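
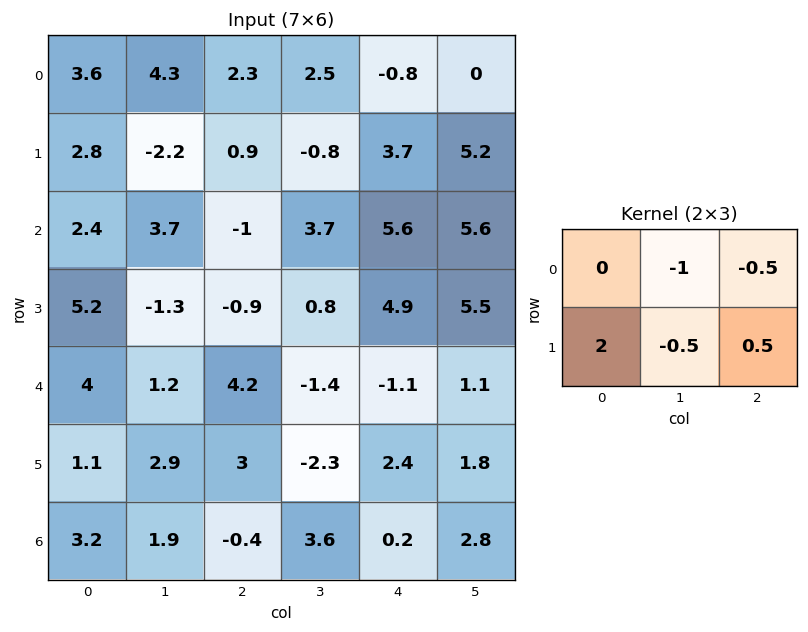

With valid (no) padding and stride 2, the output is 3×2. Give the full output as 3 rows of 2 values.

1.7 1.95
7.4 -6.25
-1.05 10.3

Output[0,0]: The receptive field on the input at this output position is [3.6 4.3 2.3 / 2.8 -2.2 0.9]. Elementwise product with the kernel and sum: 4.3·-1 + 2.3·-0.5 + 2.8·2 + -2.2·-0.5 + 0.9·0.5.
Output[0,1]: The receptive field on the input at this output position is [2.3 2.5 -0.8 / 0.9 -0.8 3.7]. Elementwise product with the kernel and sum: 2.5·-1 + -0.8·-0.5 + 0.9·2 + -0.8·-0.5 + 3.7·0.5.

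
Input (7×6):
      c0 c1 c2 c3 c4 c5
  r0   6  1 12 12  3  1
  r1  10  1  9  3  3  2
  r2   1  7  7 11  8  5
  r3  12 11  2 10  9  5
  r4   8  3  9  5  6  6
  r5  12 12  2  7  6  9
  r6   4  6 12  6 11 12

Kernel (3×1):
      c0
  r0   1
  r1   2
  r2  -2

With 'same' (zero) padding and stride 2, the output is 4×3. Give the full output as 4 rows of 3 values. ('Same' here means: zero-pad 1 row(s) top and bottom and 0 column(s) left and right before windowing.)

Output[0,0]: The receptive field on the zero-padded input at this output position is [0 / 6 / 10]. Elementwise product with the kernel and sum: 0·1 + 6·2 + 10·-2.
Output[0,1]: The receptive field on the zero-padded input at this output position is [0 / 12 / 9]. Elementwise product with the kernel and sum: 0·1 + 12·2 + 9·-2.

-8 6 0
-12 19 1
4 16 9
20 26 28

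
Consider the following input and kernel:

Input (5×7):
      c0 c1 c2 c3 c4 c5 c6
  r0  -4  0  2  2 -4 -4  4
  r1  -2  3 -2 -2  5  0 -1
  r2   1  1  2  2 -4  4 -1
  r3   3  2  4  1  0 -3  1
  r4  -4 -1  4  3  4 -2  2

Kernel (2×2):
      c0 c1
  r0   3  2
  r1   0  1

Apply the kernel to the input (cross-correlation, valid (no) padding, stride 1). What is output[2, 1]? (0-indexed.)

The receptive field on the input at this output position is [1 2 / 2 4]. Elementwise product with the kernel and sum: 1·3 + 2·2 + 4·1.

11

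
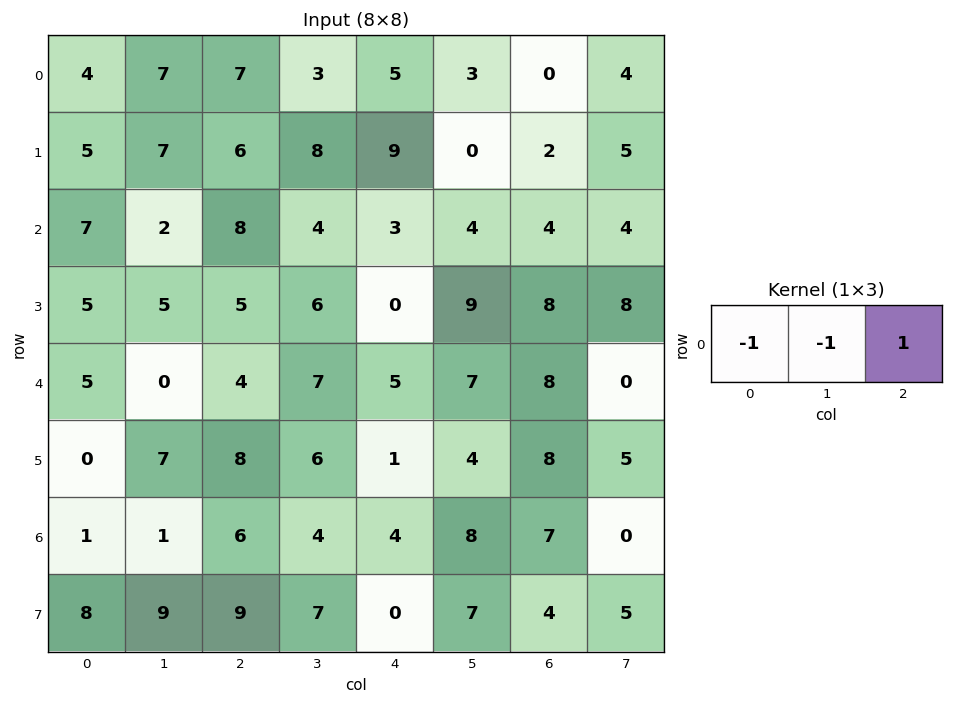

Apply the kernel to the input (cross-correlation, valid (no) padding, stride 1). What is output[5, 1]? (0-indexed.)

-9

The receptive field on the input at this output position is [7 8 6]. Elementwise product with the kernel and sum: 7·-1 + 8·-1 + 6·1.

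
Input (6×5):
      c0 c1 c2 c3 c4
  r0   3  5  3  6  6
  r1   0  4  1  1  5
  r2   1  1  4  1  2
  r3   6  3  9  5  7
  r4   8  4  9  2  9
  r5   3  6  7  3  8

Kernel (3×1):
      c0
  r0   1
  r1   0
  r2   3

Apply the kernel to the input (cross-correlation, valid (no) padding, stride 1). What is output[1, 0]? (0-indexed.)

18

The receptive field on the input at this output position is [0 / 1 / 6]. Elementwise product with the kernel and sum: 0·1 + 6·3.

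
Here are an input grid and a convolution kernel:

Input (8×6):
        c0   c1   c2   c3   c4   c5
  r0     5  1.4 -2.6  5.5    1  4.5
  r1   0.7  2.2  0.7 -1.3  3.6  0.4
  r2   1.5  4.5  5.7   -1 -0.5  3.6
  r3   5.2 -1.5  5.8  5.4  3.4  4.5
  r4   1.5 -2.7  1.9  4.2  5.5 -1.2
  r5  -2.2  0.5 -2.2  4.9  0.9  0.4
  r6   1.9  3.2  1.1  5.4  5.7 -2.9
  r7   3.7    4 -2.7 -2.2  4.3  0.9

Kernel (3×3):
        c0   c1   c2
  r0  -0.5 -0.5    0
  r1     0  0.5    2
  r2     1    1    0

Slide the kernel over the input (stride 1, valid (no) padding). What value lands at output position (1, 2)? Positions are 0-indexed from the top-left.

10

The receptive field on the input at this output position is [0.7 -1.3 3.6 / 5.7 -1 -0.5 / 5.8 5.4 3.4]. Elementwise product with the kernel and sum: 0.7·-0.5 + -1.3·-0.5 + -1·0.5 + -0.5·2 + 5.8·1 + 5.4·1.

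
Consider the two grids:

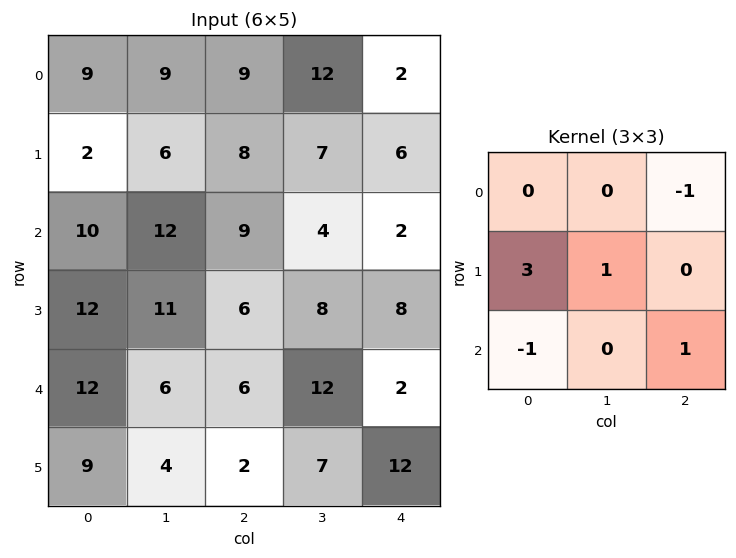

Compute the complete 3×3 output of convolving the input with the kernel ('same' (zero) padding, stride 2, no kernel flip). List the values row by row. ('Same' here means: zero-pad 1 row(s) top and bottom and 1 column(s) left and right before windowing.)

Output[0,0]: The receptive field on the zero-padded input at this output position is [0 0 0 / 0 9 9 / 0 2 6]. Elementwise product with the kernel and sum: 0·-1 + 0·3 + 9·1 + 0·-1 + 6·1.
Output[0,1]: The receptive field on the zero-padded input at this output position is [0 0 0 / 9 9 12 / 6 8 7]. Elementwise product with the kernel and sum: 0·-1 + 9·3 + 9·1 + 6·-1 + 7·1.

15 37 31
15 35 6
5 19 31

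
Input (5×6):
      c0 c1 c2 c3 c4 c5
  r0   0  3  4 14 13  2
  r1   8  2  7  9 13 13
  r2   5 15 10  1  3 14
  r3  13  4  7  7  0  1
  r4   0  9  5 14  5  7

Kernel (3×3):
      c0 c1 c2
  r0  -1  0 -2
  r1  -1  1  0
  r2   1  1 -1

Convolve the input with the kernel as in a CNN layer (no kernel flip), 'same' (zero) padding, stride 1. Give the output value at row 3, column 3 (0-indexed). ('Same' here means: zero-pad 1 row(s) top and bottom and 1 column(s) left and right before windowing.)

-2

The receptive field on the zero-padded input at this output position is [10 1 3 / 7 7 0 / 5 14 5]. Elementwise product with the kernel and sum: 10·-1 + 3·-2 + 7·-1 + 7·1 + 5·1 + 14·1 + 5·-1.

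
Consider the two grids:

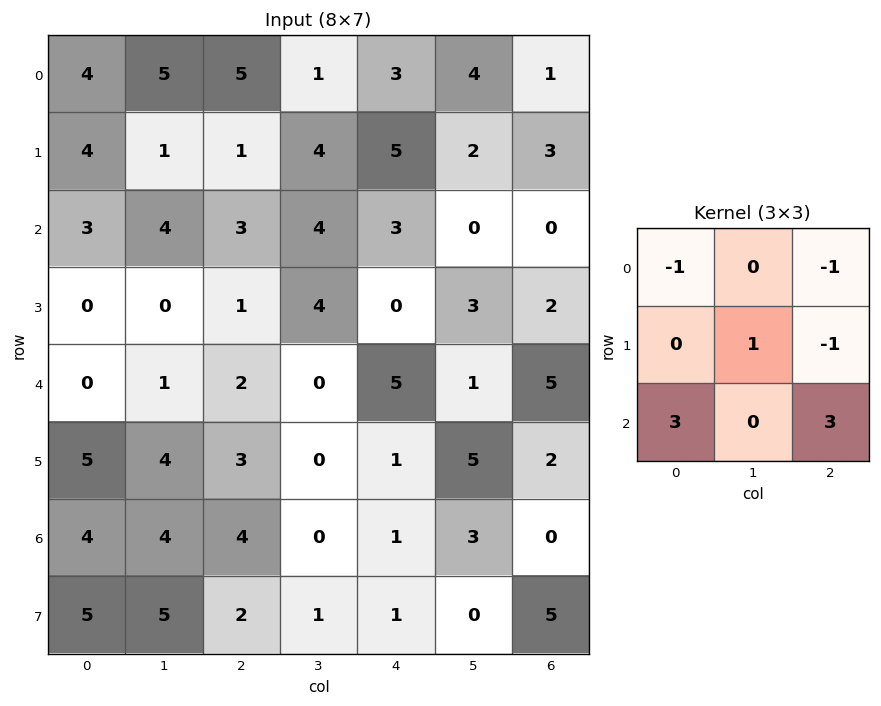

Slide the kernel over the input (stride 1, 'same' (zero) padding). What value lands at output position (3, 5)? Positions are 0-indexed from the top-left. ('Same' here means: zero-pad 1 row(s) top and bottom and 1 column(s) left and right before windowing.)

The receptive field on the zero-padded input at this output position is [3 0 0 / 0 3 2 / 5 1 5]. Elementwise product with the kernel and sum: 3·-1 + 0·-1 + 3·1 + 2·-1 + 5·3 + 5·3.

28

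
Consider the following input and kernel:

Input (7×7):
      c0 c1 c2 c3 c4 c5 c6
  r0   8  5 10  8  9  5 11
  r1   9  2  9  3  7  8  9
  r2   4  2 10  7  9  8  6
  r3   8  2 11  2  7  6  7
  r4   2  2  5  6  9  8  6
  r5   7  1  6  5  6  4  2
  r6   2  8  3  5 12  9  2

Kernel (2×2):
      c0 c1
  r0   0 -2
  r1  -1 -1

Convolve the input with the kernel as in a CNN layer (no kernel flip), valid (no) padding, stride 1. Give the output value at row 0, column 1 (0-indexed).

The receptive field on the input at this output position is [5 10 / 2 9]. Elementwise product with the kernel and sum: 10·-2 + 2·-1 + 9·-1.

-31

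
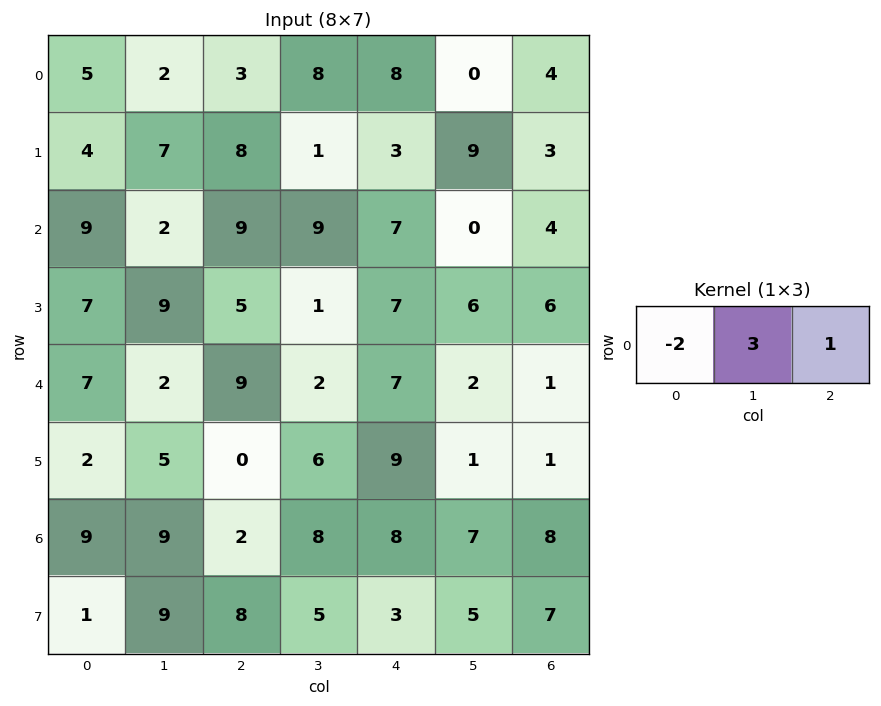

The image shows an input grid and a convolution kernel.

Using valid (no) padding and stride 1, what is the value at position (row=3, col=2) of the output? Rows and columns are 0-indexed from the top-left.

0

The receptive field on the input at this output position is [5 1 7]. Elementwise product with the kernel and sum: 5·-2 + 1·3 + 7·1.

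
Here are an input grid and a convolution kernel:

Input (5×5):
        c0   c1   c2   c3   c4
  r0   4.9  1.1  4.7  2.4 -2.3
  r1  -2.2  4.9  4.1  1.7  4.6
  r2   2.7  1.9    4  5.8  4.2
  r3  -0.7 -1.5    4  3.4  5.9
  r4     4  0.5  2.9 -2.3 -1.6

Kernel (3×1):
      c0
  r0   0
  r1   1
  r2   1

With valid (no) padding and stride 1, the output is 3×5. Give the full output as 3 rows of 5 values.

0.5 6.8 8.1 7.5 8.8
2 0.4 8 9.2 10.1
3.3 -1 6.9 1.1 4.3

Output[0,0]: The receptive field on the input at this output position is [4.9 / -2.2 / 2.7]. Elementwise product with the kernel and sum: -2.2·1 + 2.7·1.
Output[0,1]: The receptive field on the input at this output position is [1.1 / 4.9 / 1.9]. Elementwise product with the kernel and sum: 4.9·1 + 1.9·1.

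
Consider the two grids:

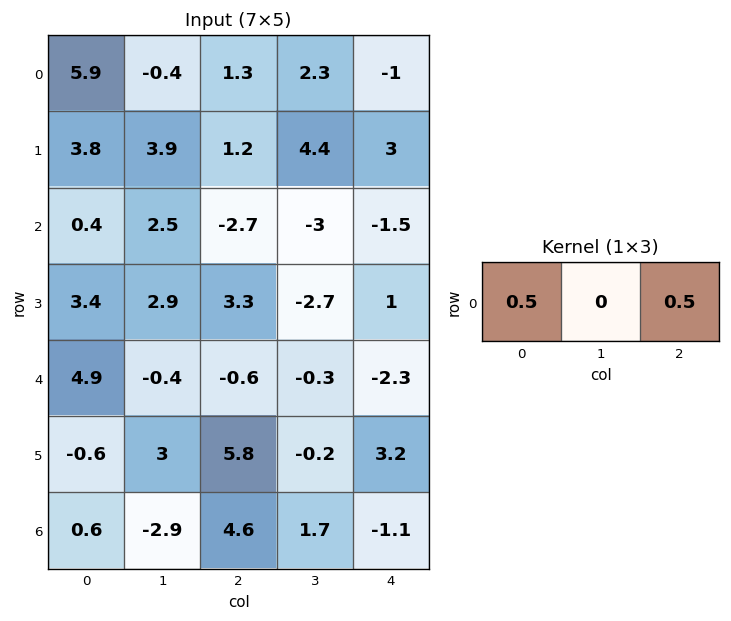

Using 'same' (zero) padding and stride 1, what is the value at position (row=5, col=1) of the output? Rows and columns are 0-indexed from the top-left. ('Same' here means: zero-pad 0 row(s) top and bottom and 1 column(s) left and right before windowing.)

2.6

The receptive field on the zero-padded input at this output position is [-0.6 3 5.8]. Elementwise product with the kernel and sum: -0.6·0.5 + 5.8·0.5.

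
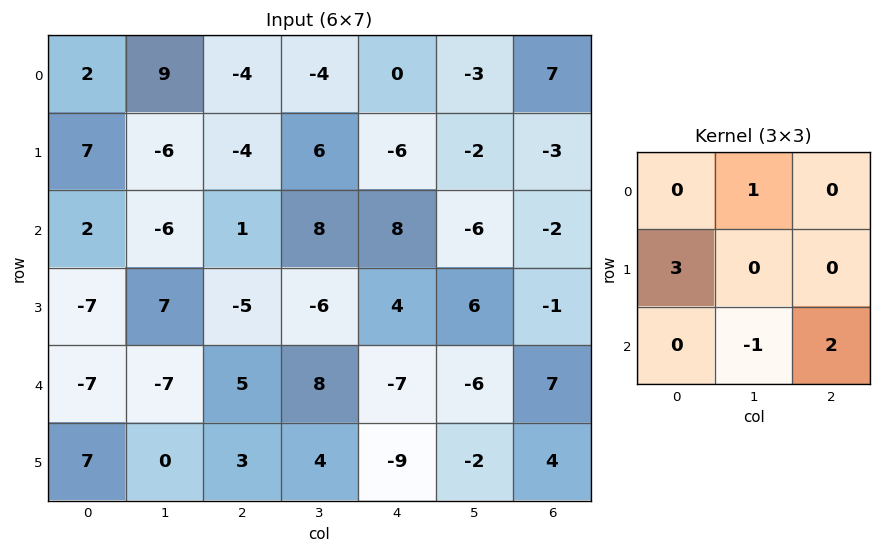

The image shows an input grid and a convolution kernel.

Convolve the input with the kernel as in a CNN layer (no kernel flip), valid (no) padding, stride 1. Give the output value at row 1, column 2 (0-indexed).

The receptive field on the input at this output position is [-4 6 -6 / 1 8 8 / -5 -6 4]. Elementwise product with the kernel and sum: 6·1 + 1·3 + -6·-1 + 4·2.

23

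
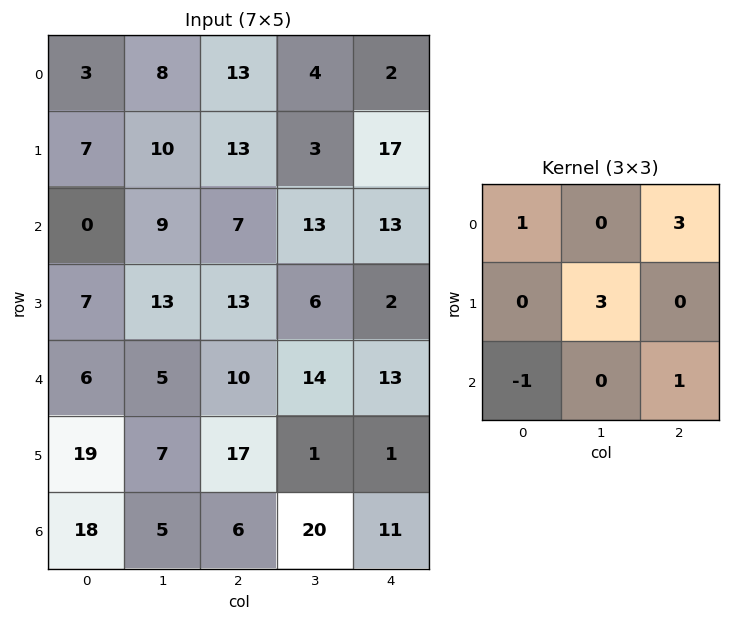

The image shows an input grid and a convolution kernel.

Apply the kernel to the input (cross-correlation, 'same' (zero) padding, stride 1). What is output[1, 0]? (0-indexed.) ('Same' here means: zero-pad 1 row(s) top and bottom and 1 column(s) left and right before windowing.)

54

The receptive field on the zero-padded input at this output position is [0 3 8 / 0 7 10 / 0 0 9]. Elementwise product with the kernel and sum: 0·1 + 8·3 + 7·3 + 0·-1 + 9·1.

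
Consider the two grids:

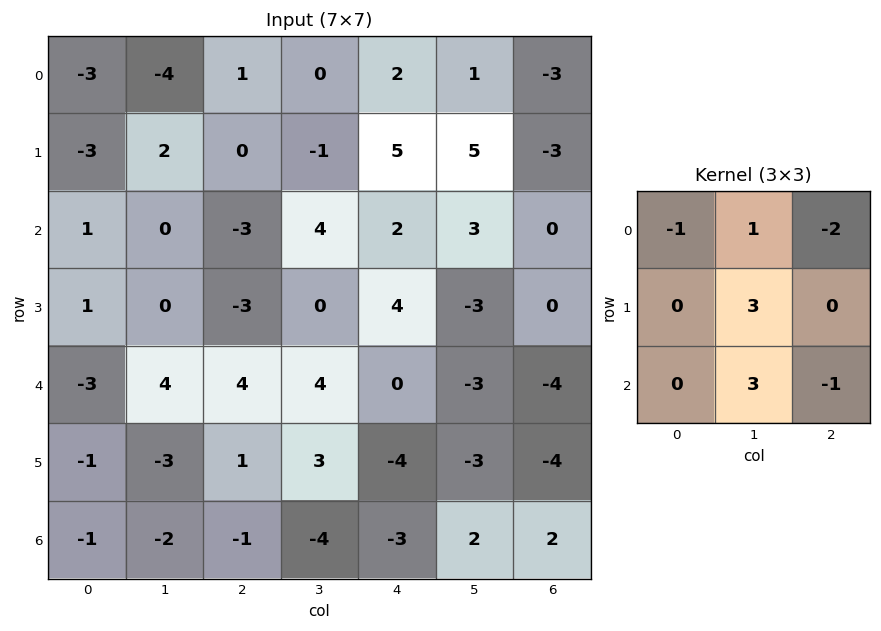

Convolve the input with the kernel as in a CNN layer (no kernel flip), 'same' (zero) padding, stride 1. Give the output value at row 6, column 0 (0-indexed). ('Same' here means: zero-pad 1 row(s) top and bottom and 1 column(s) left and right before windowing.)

2

The receptive field on the zero-padded input at this output position is [0 -1 -3 / 0 -1 -2 / 0 0 0]. Elementwise product with the kernel and sum: 0·-1 + -1·1 + -3·-2 + -1·3 + 0·3 + 0·-1.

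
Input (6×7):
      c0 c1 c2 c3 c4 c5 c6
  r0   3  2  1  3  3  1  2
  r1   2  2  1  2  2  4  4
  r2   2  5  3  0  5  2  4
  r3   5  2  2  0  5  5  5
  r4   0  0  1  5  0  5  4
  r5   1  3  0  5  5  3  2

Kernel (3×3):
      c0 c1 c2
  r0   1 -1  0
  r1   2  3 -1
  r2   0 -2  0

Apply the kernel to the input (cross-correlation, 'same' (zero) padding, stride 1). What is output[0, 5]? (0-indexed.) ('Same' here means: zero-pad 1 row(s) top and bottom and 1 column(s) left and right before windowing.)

-1

The receptive field on the zero-padded input at this output position is [0 0 0 / 3 1 2 / 2 4 4]. Elementwise product with the kernel and sum: 0·1 + 0·-1 + 3·2 + 1·3 + 2·-1 + 4·-2.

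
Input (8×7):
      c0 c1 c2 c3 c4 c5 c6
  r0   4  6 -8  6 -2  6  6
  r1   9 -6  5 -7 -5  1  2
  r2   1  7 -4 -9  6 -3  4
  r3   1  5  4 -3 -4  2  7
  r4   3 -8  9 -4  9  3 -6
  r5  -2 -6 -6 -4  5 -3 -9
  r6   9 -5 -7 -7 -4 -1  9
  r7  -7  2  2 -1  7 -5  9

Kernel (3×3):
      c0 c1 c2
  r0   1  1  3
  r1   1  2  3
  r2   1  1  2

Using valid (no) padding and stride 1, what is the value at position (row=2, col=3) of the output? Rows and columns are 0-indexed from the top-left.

The receptive field on the input at this output position is [-9 6 -3 / -3 -4 2 / -4 9 3]. Elementwise product with the kernel and sum: -9·1 + 6·1 + -3·3 + -3·1 + -4·2 + 2·3 + -4·1 + 9·1 + 3·2.

-6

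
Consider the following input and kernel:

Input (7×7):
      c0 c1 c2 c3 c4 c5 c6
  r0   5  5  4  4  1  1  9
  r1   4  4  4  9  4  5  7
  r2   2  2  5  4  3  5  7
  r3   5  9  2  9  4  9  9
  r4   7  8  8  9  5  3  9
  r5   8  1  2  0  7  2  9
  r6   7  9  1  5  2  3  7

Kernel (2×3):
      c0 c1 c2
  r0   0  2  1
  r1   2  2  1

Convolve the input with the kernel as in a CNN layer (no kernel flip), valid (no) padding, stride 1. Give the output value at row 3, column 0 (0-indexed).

58

The receptive field on the input at this output position is [5 9 2 / 7 8 8]. Elementwise product with the kernel and sum: 9·2 + 2·1 + 7·2 + 8·2 + 8·1.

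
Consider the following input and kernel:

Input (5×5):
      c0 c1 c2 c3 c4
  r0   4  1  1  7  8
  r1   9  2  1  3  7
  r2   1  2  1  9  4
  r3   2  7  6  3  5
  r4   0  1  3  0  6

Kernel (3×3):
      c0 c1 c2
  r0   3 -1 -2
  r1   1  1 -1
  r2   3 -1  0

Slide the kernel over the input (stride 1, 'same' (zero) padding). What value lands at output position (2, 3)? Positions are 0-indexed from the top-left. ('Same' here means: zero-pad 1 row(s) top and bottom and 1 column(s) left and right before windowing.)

7

The receptive field on the zero-padded input at this output position is [1 3 7 / 1 9 4 / 6 3 5]. Elementwise product with the kernel and sum: 1·3 + 3·-1 + 7·-2 + 1·1 + 9·1 + 4·-1 + 6·3 + 3·-1.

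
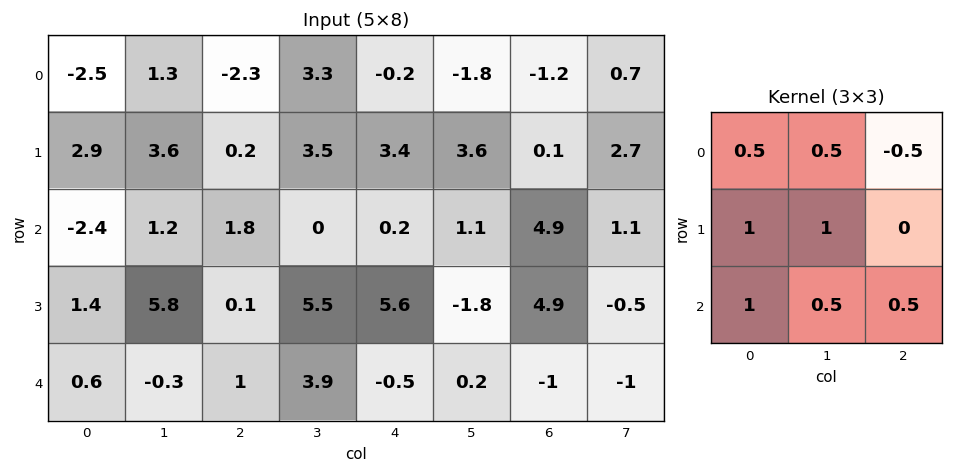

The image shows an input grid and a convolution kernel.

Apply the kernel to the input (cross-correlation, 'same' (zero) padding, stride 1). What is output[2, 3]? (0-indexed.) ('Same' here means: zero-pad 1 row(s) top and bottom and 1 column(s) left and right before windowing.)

7.6

The receptive field on the zero-padded input at this output position is [0.2 3.5 3.4 / 1.8 0 0.2 / 0.1 5.5 5.6]. Elementwise product with the kernel and sum: 0.2·0.5 + 3.5·0.5 + 3.4·-0.5 + 1.8·1 + 0·1 + 0.1·1 + 5.5·0.5 + 5.6·0.5.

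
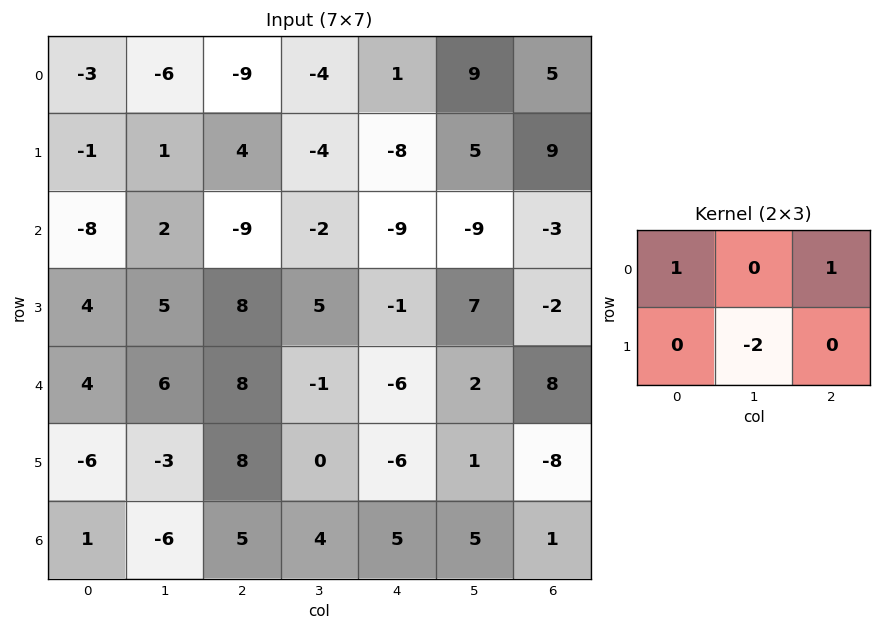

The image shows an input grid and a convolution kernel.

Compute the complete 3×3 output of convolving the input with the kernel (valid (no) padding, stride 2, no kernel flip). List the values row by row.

Output[0,0]: The receptive field on the input at this output position is [-3 -6 -9 / -1 1 4]. Elementwise product with the kernel and sum: -3·1 + -9·1 + 1·-2.

-14 0 -4
-27 -28 -26
18 2 0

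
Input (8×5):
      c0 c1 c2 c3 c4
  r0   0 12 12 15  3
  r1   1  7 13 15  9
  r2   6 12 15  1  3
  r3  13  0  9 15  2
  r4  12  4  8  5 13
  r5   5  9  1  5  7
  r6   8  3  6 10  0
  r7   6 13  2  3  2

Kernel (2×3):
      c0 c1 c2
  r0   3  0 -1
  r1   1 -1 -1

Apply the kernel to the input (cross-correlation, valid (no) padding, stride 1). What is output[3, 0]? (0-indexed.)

30

The receptive field on the input at this output position is [13 0 9 / 12 4 8]. Elementwise product with the kernel and sum: 13·3 + 9·-1 + 12·1 + 4·-1 + 8·-1.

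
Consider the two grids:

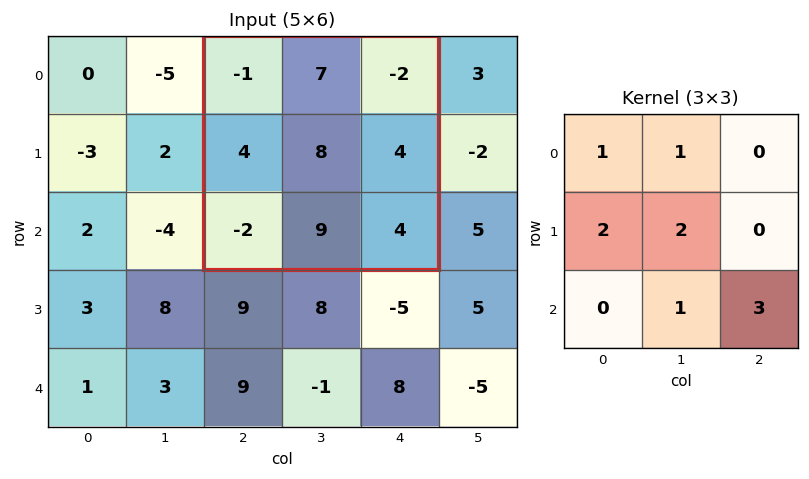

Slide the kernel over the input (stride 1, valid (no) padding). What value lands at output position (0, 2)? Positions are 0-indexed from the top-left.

51

The receptive field on the input at this output position is [-1 7 -2 / 4 8 4 / -2 9 4]. Elementwise product with the kernel and sum: -1·1 + 7·1 + 4·2 + 8·2 + 9·1 + 4·3.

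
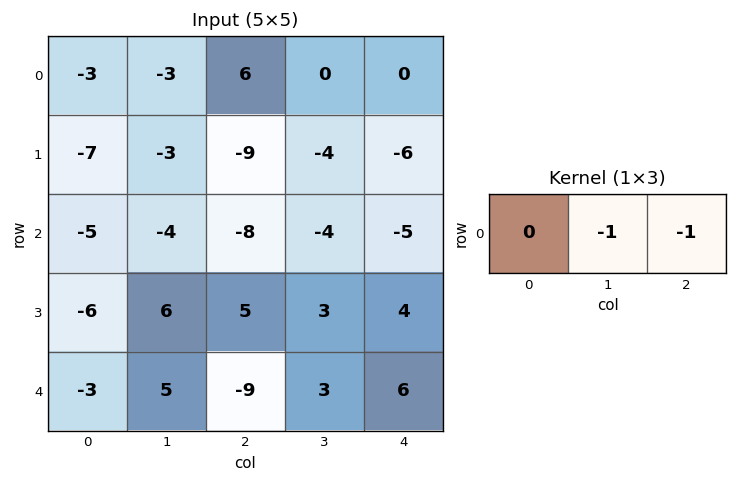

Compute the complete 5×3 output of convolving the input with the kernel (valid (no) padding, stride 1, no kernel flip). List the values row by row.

Output[0,0]: The receptive field on the input at this output position is [-3 -3 6]. Elementwise product with the kernel and sum: -3·-1 + 6·-1.

-3 -6 0
12 13 10
12 12 9
-11 -8 -7
4 6 -9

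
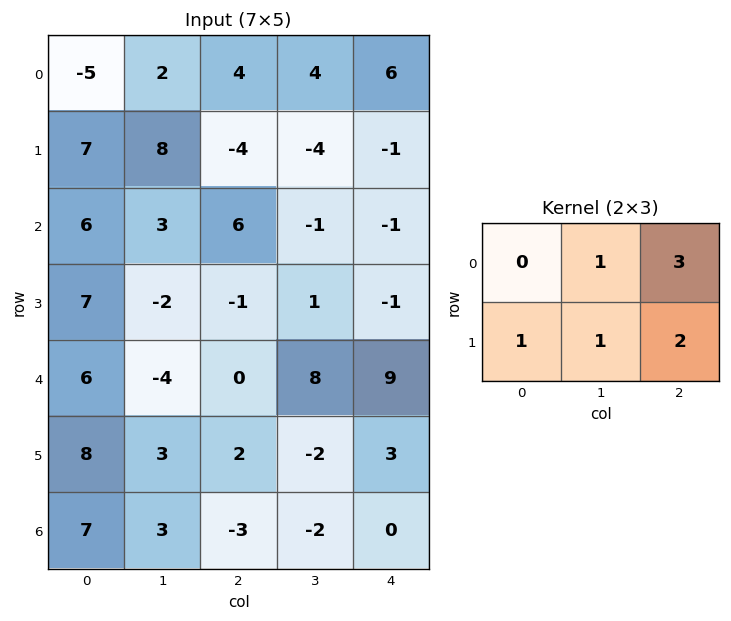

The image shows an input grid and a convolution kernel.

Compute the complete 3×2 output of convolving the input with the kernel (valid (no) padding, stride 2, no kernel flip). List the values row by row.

21 12
24 -6
11 41

Output[0,0]: The receptive field on the input at this output position is [-5 2 4 / 7 8 -4]. Elementwise product with the kernel and sum: 2·1 + 4·3 + 7·1 + 8·1 + -4·2.
Output[0,1]: The receptive field on the input at this output position is [4 4 6 / -4 -4 -1]. Elementwise product with the kernel and sum: 4·1 + 6·3 + -4·1 + -4·1 + -1·2.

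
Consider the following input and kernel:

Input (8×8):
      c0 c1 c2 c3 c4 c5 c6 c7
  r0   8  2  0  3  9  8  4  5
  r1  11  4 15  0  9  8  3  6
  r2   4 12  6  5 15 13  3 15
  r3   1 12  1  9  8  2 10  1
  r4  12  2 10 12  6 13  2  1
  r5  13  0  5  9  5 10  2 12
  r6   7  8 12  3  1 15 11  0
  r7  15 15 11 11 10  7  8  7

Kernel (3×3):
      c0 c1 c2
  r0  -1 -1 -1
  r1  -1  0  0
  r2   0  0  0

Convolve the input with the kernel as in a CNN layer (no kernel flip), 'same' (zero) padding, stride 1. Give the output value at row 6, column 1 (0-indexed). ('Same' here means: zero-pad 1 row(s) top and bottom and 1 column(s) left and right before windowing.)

-25

The receptive field on the zero-padded input at this output position is [13 0 5 / 7 8 12 / 15 15 11]. Elementwise product with the kernel and sum: 13·-1 + 0·-1 + 5·-1 + 7·-1.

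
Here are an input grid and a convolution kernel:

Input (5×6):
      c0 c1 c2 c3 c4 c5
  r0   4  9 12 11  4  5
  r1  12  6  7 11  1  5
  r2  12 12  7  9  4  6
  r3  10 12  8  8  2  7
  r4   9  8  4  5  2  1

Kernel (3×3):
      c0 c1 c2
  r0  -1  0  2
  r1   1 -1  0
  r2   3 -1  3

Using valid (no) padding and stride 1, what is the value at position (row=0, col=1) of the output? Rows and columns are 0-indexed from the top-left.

The receptive field on the input at this output position is [9 12 11 / 6 7 11 / 12 7 9]. Elementwise product with the kernel and sum: 9·-1 + 11·2 + 6·1 + 7·-1 + 12·3 + 7·-1 + 9·3.

68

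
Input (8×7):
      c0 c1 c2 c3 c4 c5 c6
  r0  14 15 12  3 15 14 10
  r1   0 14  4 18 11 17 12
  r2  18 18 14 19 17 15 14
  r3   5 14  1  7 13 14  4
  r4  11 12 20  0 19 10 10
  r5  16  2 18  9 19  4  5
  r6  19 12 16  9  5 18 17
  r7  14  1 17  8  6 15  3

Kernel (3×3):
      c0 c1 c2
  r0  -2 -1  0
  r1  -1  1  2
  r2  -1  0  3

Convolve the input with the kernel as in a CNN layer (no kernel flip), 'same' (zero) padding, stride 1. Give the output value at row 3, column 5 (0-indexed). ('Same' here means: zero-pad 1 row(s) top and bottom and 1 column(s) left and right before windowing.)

The receptive field on the zero-padded input at this output position is [17 15 14 / 13 14 4 / 19 10 10]. Elementwise product with the kernel and sum: 17·-2 + 15·-1 + 13·-1 + 14·1 + 4·2 + 19·-1 + 10·3.

-29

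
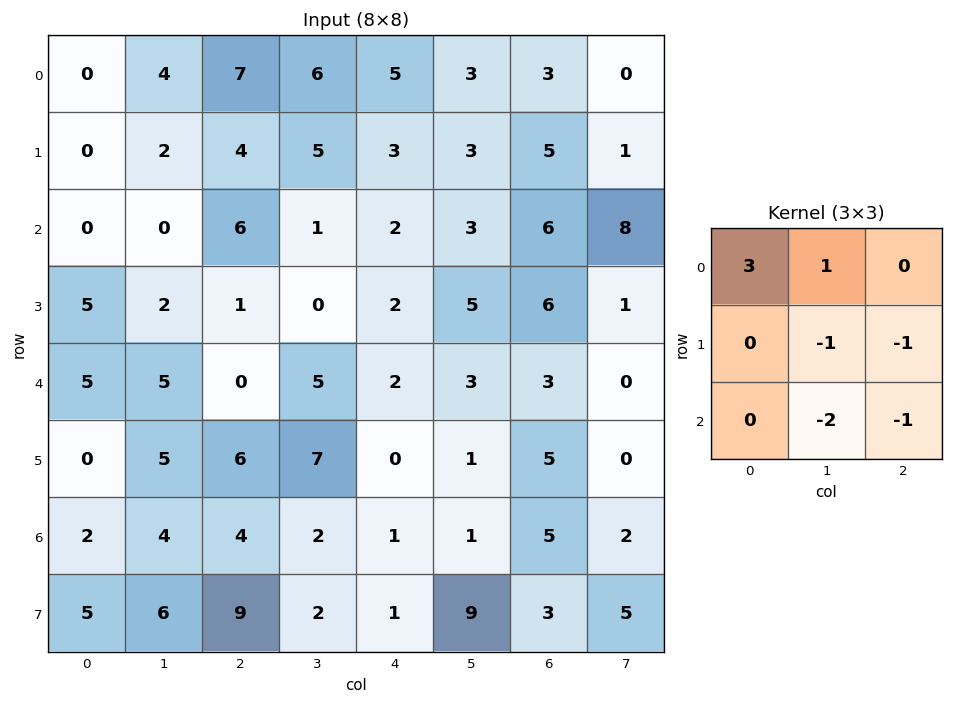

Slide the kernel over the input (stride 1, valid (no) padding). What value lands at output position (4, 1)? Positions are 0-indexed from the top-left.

The receptive field on the input at this output position is [5 0 5 / 5 6 7 / 4 4 2]. Elementwise product with the kernel and sum: 5·3 + 0·1 + 6·-1 + 7·-1 + 4·-2 + 2·-1.

-8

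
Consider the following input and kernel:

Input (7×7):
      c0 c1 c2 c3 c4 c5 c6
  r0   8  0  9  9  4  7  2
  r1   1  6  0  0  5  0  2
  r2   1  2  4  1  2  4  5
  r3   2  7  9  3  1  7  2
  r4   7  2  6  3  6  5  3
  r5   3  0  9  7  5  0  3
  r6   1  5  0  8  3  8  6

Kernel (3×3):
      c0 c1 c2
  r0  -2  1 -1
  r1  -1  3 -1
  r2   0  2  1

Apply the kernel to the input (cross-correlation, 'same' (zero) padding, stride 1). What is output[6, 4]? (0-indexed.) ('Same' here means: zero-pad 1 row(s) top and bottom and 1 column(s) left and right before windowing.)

-16

The receptive field on the zero-padded input at this output position is [7 5 0 / 8 3 8 / 0 0 0]. Elementwise product with the kernel and sum: 7·-2 + 5·1 + 0·-1 + 8·-1 + 3·3 + 8·-1 + 0·2 + 0·1.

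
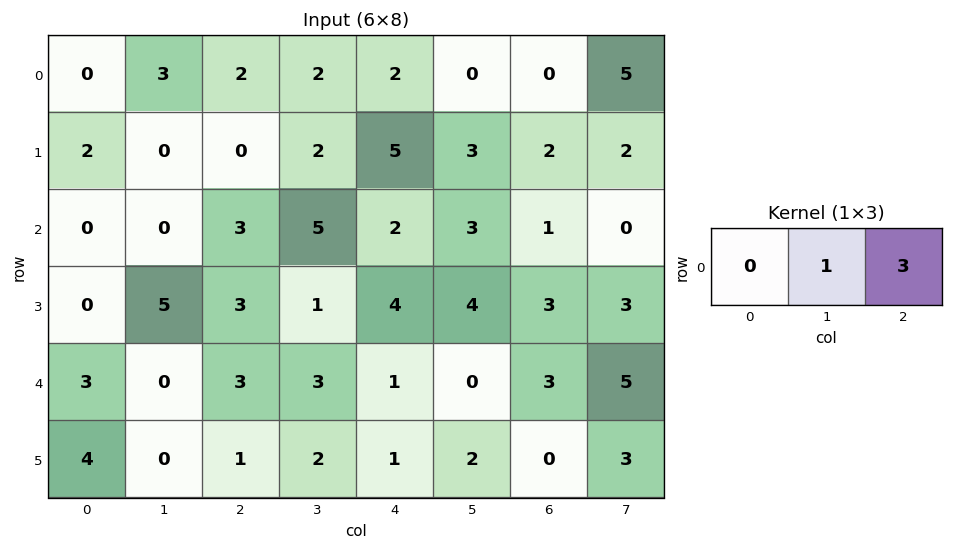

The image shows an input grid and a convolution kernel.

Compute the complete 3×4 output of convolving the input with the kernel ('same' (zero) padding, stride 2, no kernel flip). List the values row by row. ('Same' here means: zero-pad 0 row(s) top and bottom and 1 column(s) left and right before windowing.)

Output[0,0]: The receptive field on the zero-padded input at this output position is [0 0 3]. Elementwise product with the kernel and sum: 0·1 + 3·3.

9 8 2 15
0 18 11 1
3 12 1 18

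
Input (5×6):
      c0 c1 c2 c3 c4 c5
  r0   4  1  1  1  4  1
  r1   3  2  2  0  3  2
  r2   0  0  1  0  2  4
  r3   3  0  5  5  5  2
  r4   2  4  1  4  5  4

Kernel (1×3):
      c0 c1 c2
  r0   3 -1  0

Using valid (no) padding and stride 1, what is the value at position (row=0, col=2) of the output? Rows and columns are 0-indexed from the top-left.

2

The receptive field on the input at this output position is [1 1 4]. Elementwise product with the kernel and sum: 1·3 + 1·-1.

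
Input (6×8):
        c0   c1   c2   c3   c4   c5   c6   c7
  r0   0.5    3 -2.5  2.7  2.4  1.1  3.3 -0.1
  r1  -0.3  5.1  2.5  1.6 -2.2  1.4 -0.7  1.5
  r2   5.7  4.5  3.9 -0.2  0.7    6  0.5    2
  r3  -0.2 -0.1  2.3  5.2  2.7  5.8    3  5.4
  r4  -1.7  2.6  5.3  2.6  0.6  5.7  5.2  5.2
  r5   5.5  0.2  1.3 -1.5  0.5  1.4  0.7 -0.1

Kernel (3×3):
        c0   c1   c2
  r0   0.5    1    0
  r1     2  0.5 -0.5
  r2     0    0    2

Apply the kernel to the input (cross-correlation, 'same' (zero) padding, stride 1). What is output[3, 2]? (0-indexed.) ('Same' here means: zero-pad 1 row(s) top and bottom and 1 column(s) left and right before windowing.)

The receptive field on the zero-padded input at this output position is [4.5 3.9 -0.2 / -0.1 2.3 5.2 / 2.6 5.3 2.6]. Elementwise product with the kernel and sum: 4.5·0.5 + 3.9·1 + -0.1·2 + 2.3·0.5 + 5.2·-0.5 + 2.6·2.

9.7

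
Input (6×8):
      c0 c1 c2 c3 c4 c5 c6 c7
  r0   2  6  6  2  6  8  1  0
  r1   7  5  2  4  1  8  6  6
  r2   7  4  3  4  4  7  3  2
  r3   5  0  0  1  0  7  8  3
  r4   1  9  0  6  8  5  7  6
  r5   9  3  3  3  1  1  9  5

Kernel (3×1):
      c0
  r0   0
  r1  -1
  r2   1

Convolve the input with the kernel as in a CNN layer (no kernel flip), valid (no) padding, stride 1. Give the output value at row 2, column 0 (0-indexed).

The receptive field on the input at this output position is [7 / 5 / 1]. Elementwise product with the kernel and sum: 5·-1 + 1·1.

-4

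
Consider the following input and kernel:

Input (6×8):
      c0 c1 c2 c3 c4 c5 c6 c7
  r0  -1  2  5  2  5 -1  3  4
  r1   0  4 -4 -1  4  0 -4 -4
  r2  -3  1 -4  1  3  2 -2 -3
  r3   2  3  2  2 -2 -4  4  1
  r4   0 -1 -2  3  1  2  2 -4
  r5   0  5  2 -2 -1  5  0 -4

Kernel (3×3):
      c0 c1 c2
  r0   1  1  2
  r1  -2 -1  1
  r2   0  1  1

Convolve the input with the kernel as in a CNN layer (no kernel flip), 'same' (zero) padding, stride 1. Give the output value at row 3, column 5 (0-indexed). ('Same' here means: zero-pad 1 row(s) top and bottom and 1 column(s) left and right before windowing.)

The receptive field on the zero-padded input at this output position is [3 2 -2 / -2 -4 4 / 1 2 2]. Elementwise product with the kernel and sum: 3·1 + 2·1 + -2·2 + -2·-2 + -4·-1 + 4·1 + 2·1 + 2·1.

17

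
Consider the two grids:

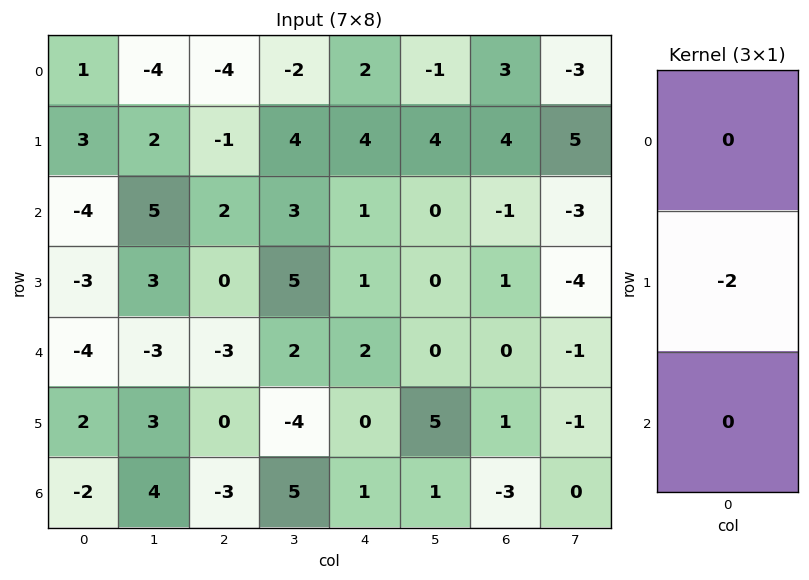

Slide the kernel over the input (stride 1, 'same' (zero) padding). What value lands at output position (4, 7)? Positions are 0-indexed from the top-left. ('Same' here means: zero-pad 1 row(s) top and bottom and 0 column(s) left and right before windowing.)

The receptive field on the zero-padded input at this output position is [-4 / -1 / -1]. Elementwise product with the kernel and sum: -1·-2.

2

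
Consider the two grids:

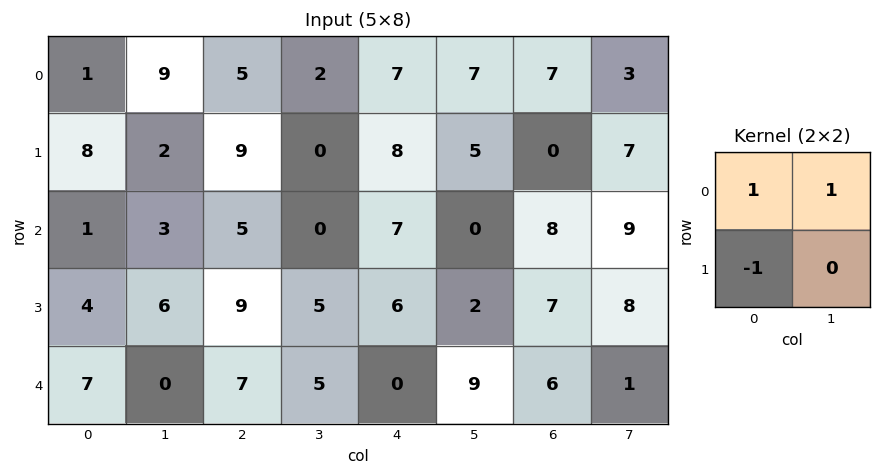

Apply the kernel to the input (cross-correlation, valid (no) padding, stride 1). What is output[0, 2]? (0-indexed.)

The receptive field on the input at this output position is [5 2 / 9 0]. Elementwise product with the kernel and sum: 5·1 + 2·1 + 9·-1.

-2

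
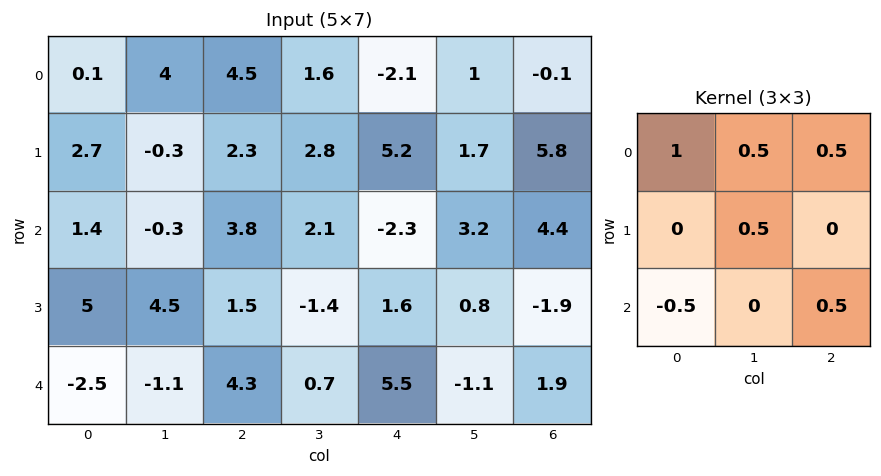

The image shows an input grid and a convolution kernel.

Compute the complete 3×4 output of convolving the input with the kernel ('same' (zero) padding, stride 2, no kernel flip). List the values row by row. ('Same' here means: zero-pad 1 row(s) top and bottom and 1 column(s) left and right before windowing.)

-0.1 3.8 -1.6 -0.9
4.15 1.2 6.2 6.4
3.5 6.7 2.55 0.8

Output[0,0]: The receptive field on the zero-padded input at this output position is [0 0 0 / 0 0.1 4 / 0 2.7 -0.3]. Elementwise product with the kernel and sum: 0·1 + 0·0.5 + 0·0.5 + 0.1·0.5 + 0·-0.5 + -0.3·0.5.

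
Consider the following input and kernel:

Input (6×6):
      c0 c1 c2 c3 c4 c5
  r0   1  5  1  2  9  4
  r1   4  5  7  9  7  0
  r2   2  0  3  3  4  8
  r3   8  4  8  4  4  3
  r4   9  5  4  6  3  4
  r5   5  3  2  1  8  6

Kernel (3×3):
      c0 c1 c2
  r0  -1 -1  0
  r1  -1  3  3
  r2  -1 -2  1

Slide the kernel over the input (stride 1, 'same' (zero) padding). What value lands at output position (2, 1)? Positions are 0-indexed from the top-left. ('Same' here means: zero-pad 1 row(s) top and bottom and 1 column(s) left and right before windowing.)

The receptive field on the zero-padded input at this output position is [4 5 7 / 2 0 3 / 8 4 8]. Elementwise product with the kernel and sum: 4·-1 + 5·-1 + 2·-1 + 0·3 + 3·3 + 8·-1 + 4·-2 + 8·1.

-10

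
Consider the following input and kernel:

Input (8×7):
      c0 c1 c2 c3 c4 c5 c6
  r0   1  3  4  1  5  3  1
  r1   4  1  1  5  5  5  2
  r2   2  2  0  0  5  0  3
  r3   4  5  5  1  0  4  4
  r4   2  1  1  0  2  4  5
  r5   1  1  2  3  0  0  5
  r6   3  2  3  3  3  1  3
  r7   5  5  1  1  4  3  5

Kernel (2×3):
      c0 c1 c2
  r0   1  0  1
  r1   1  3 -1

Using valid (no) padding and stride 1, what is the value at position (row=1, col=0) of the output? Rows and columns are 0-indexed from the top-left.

13

The receptive field on the input at this output position is [4 1 1 / 2 2 0]. Elementwise product with the kernel and sum: 4·1 + 1·1 + 2·1 + 2·3 + 0·-1.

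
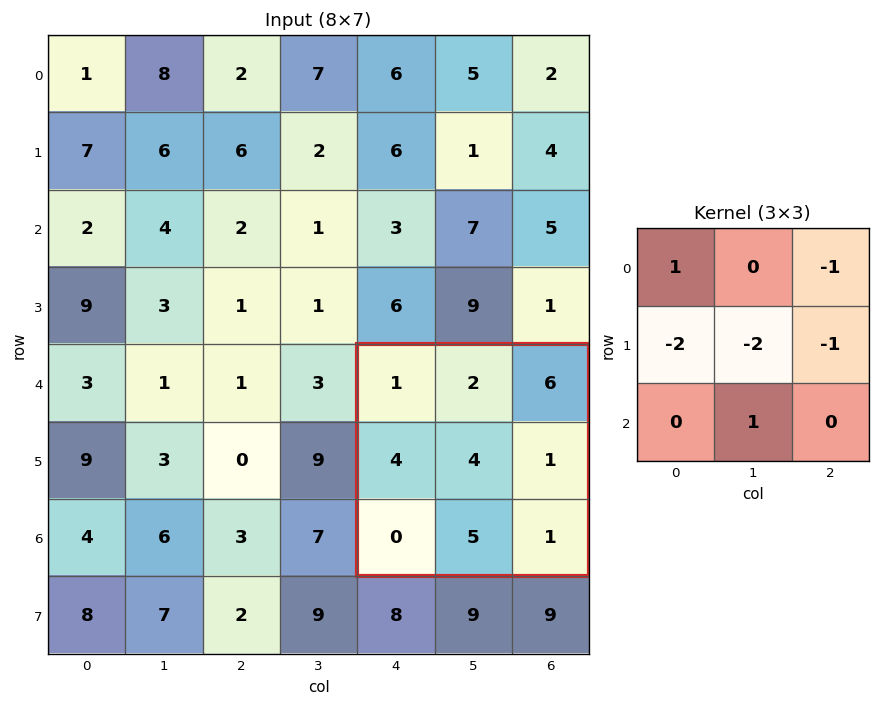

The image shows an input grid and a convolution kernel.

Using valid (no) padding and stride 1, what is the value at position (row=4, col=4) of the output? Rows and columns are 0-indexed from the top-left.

The receptive field on the input at this output position is [1 2 6 / 4 4 1 / 0 5 1]. Elementwise product with the kernel and sum: 1·1 + 6·-1 + 4·-2 + 4·-2 + 1·-1 + 5·1.

-17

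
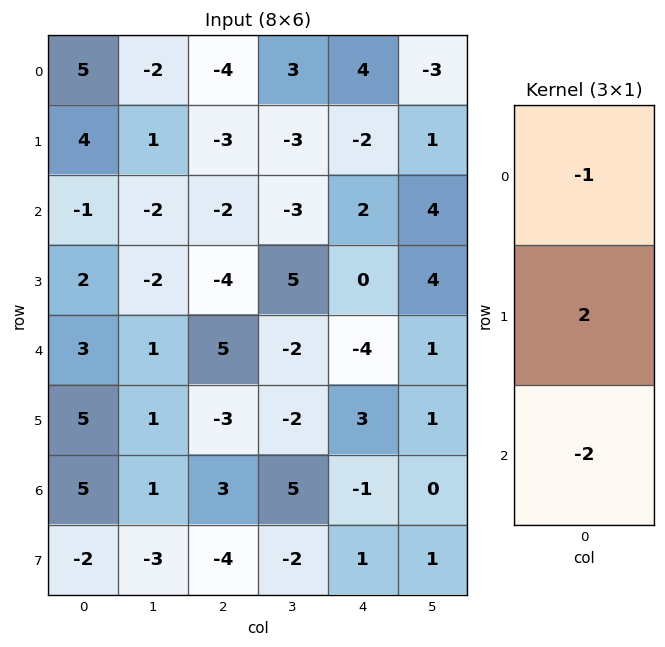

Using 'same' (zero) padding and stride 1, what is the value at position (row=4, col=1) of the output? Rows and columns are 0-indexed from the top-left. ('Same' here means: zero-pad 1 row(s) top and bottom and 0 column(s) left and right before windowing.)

The receptive field on the zero-padded input at this output position is [-2 / 1 / 1]. Elementwise product with the kernel and sum: -2·-1 + 1·2 + 1·-2.

2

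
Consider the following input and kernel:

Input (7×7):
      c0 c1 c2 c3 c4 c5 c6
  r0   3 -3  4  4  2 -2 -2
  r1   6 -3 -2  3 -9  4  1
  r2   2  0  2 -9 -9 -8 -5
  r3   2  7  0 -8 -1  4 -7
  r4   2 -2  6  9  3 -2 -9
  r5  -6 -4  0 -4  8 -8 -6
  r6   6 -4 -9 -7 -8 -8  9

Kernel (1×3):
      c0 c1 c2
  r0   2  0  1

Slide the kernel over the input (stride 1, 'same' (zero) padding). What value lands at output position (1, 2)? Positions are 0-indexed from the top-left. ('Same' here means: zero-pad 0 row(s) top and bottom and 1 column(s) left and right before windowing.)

The receptive field on the zero-padded input at this output position is [-3 -2 3]. Elementwise product with the kernel and sum: -3·2 + 3·1.

-3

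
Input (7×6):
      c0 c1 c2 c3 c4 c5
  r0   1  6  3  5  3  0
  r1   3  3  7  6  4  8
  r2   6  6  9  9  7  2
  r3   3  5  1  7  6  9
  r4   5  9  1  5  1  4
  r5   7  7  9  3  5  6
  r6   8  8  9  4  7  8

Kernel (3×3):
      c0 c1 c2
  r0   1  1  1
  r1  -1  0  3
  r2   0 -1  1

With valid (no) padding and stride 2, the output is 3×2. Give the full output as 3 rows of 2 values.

Output[0,0]: The receptive field on the input at this output position is [1 6 3 / 3 3 7 / 6 6 9]. Elementwise product with the kernel and sum: 1·1 + 6·1 + 3·1 + 3·-1 + 7·3 + 6·-1 + 9·1.

31 14
13 38
36 16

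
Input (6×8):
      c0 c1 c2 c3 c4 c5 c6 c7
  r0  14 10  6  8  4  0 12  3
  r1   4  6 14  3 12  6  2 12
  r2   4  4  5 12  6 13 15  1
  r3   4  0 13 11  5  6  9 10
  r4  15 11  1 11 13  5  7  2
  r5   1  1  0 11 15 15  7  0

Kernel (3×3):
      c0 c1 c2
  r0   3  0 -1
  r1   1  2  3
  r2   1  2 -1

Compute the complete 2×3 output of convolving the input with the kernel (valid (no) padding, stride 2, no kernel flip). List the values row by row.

Output[0,0]: The receptive field on the input at this output position is [14 10 6 / 4 6 14 / 4 4 5]. Elementwise product with the kernel and sum: 14·3 + 6·-1 + 4·1 + 6·2 + 14·3 + 4·1 + 4·2 + 5·-1.

101 93 47
86 69 63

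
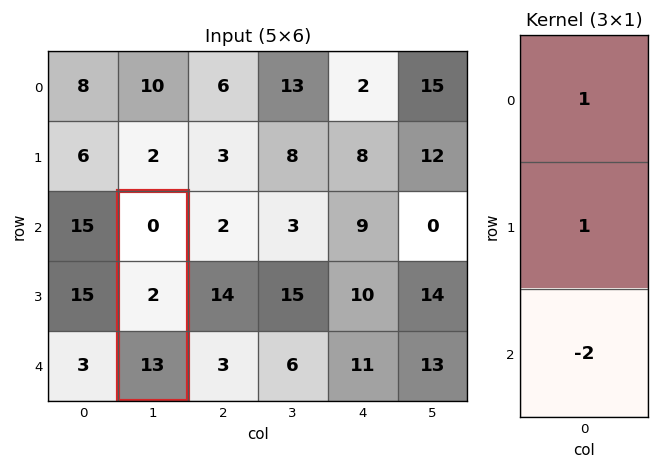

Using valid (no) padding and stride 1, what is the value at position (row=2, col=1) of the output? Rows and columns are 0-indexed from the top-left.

The receptive field on the input at this output position is [0 / 2 / 13]. Elementwise product with the kernel and sum: 0·1 + 2·1 + 13·-2.

-24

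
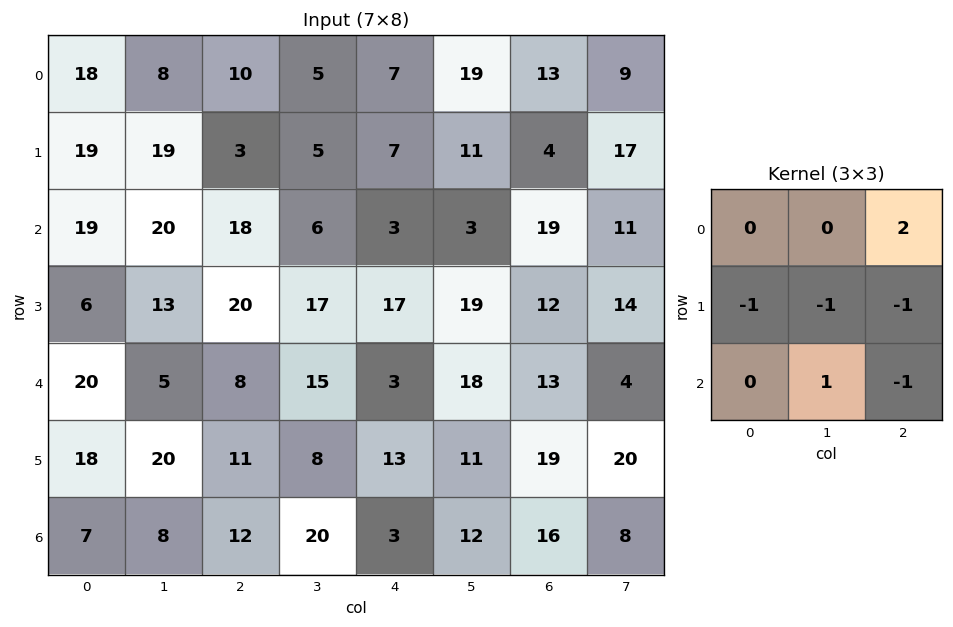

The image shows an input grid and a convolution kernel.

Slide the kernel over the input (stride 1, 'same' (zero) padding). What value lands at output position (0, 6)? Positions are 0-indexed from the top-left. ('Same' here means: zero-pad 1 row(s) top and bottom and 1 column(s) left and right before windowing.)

-54

The receptive field on the zero-padded input at this output position is [0 0 0 / 19 13 9 / 11 4 17]. Elementwise product with the kernel and sum: 0·2 + 19·-1 + 13·-1 + 9·-1 + 4·1 + 17·-1.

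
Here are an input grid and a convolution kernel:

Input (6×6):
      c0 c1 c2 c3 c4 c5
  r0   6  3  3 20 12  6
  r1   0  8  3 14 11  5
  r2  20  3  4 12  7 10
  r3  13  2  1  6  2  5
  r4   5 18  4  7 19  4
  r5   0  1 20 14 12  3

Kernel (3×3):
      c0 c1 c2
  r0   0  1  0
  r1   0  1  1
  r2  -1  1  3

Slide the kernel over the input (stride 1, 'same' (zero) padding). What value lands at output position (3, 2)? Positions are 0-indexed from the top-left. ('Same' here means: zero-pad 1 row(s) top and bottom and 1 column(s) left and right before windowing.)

The receptive field on the zero-padded input at this output position is [3 4 12 / 2 1 6 / 18 4 7]. Elementwise product with the kernel and sum: 4·1 + 1·1 + 6·1 + 18·-1 + 4·1 + 7·3.

18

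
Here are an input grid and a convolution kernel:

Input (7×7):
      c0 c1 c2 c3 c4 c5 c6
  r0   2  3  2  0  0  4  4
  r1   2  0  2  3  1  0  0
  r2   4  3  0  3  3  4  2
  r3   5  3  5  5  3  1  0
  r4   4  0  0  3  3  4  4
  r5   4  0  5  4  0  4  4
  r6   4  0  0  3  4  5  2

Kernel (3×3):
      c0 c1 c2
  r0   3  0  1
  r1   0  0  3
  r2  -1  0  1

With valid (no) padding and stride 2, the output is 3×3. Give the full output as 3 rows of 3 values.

10 12 3
23 15 12
23 7 23

Output[0,0]: The receptive field on the input at this output position is [2 3 2 / 2 0 2 / 4 3 0]. Elementwise product with the kernel and sum: 2·3 + 2·1 + 2·3 + 4·-1 + 0·1.
Output[0,1]: The receptive field on the input at this output position is [2 0 0 / 2 3 1 / 0 3 3]. Elementwise product with the kernel and sum: 2·3 + 0·1 + 1·3 + 0·-1 + 3·1.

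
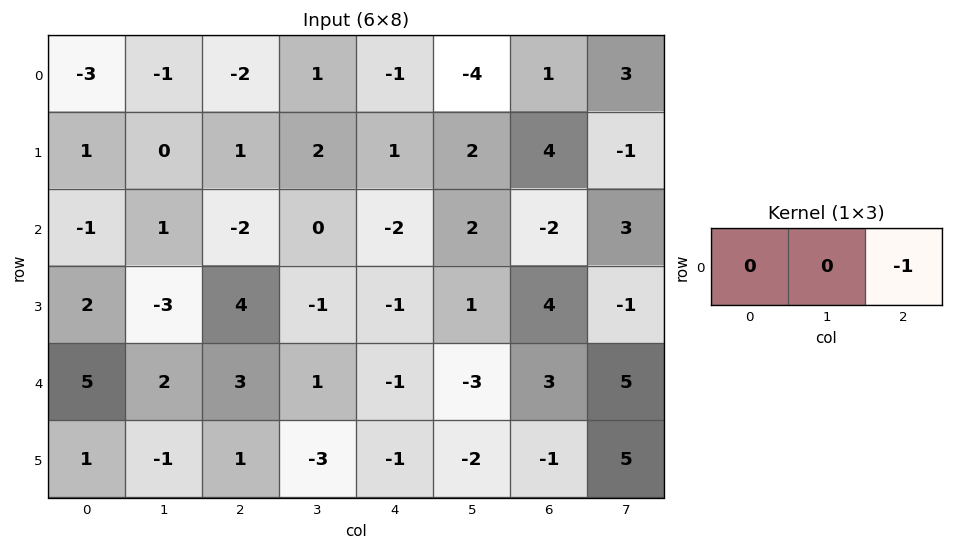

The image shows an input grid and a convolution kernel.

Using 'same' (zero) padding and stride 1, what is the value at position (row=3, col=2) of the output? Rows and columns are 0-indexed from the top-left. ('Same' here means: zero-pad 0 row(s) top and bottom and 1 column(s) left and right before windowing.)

1

The receptive field on the zero-padded input at this output position is [-3 4 -1]. Elementwise product with the kernel and sum: -1·-1.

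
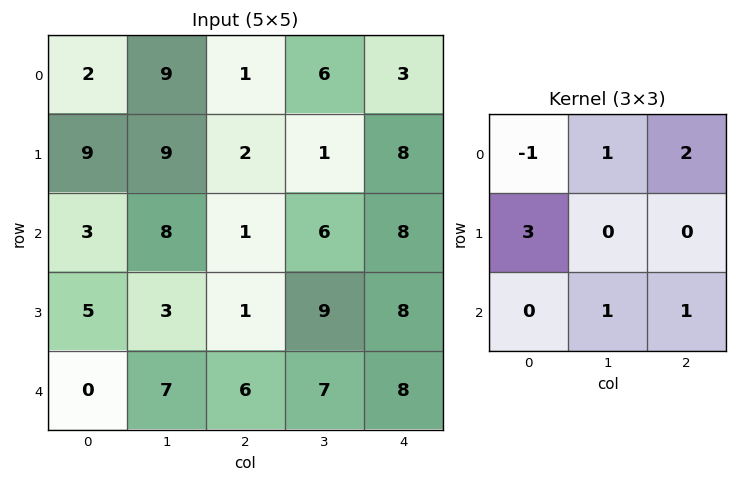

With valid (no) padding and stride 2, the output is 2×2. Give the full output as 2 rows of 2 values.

Output[0,0]: The receptive field on the input at this output position is [2 9 1 / 9 9 2 / 3 8 1]. Elementwise product with the kernel and sum: 2·-1 + 9·1 + 1·2 + 9·3 + 8·1 + 1·1.

45 31
35 39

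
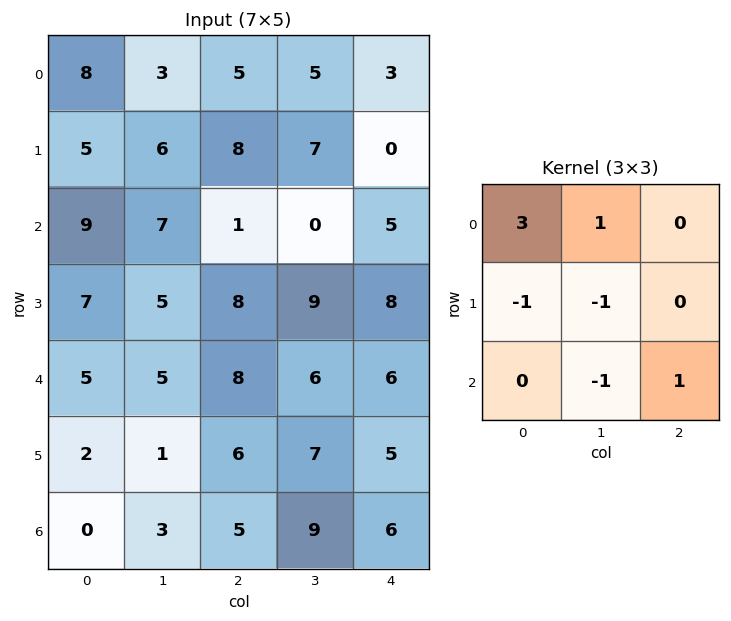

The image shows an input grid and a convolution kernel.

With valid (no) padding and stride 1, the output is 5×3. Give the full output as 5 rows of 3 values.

Output[0,0]: The receptive field on the input at this output position is [8 3 5 / 5 6 8 / 9 7 1]. Elementwise product with the kernel and sum: 8·3 + 3·1 + 5·-1 + 6·-1 + 7·-1 + 1·1.
Output[0,1]: The receptive field on the input at this output position is [3 5 5 / 6 8 7 / 7 1 0]. Elementwise product with the kernel and sum: 3·3 + 5·1 + 6·-1 + 8·-1 + 1·-1 + 0·1.

10 -1 10
8 19 29
25 7 -14
21 11 17
19 20 14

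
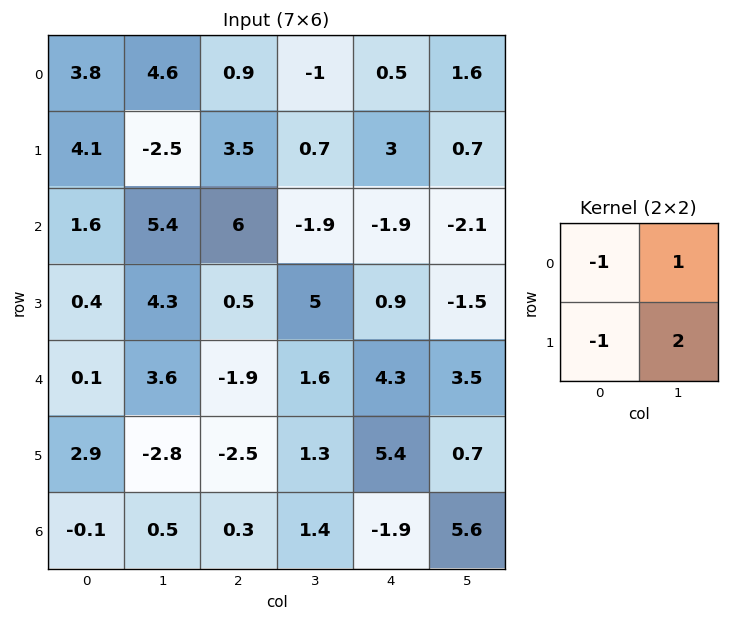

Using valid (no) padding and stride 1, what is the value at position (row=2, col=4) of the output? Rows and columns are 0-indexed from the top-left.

-4.1

The receptive field on the input at this output position is [-1.9 -2.1 / 0.9 -1.5]. Elementwise product with the kernel and sum: -1.9·-1 + -2.1·1 + 0.9·-1 + -1.5·2.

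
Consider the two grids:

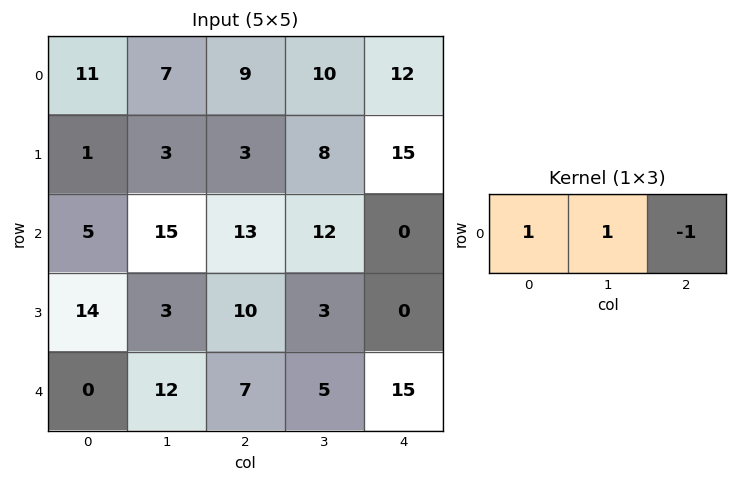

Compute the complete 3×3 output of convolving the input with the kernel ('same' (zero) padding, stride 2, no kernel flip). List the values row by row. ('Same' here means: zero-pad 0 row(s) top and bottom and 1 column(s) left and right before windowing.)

Output[0,0]: The receptive field on the zero-padded input at this output position is [0 11 7]. Elementwise product with the kernel and sum: 0·1 + 11·1 + 7·-1.

4 6 22
-10 16 12
-12 14 20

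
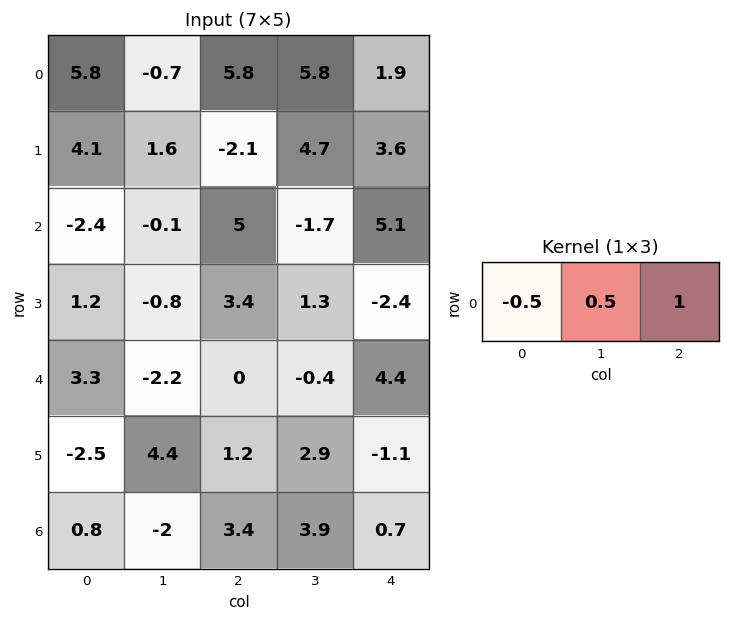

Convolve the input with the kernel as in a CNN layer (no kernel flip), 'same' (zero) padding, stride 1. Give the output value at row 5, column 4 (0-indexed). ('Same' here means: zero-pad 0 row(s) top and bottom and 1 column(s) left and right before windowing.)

-2

The receptive field on the zero-padded input at this output position is [2.9 -1.1 0]. Elementwise product with the kernel and sum: 2.9·-0.5 + -1.1·0.5 + 0·1.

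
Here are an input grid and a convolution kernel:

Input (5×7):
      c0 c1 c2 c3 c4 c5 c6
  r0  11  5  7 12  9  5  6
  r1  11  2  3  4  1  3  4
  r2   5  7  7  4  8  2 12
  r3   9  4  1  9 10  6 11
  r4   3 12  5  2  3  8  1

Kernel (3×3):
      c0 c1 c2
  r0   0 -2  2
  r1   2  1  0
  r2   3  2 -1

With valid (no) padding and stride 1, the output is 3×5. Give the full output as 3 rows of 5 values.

50 48 25 27 23
53 28 23 61 51
50 47 35 20 70

Output[0,0]: The receptive field on the input at this output position is [11 5 7 / 11 2 3 / 5 7 7]. Elementwise product with the kernel and sum: 5·-2 + 7·2 + 11·2 + 2·1 + 5·3 + 7·2 + 7·-1.
Output[0,1]: The receptive field on the input at this output position is [5 7 12 / 2 3 4 / 7 7 4]. Elementwise product with the kernel and sum: 7·-2 + 12·2 + 2·2 + 3·1 + 7·3 + 7·2 + 4·-1.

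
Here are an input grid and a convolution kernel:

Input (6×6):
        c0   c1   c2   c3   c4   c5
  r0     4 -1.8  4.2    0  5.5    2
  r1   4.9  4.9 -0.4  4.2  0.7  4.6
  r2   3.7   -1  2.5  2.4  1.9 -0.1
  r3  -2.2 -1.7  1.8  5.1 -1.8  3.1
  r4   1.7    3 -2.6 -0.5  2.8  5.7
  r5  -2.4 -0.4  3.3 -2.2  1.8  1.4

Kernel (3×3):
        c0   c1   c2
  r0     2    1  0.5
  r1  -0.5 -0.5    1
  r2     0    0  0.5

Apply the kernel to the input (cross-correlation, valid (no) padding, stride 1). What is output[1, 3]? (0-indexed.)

10.7

The receptive field on the input at this output position is [4.2 0.7 4.6 / 2.4 1.9 -0.1 / 5.1 -1.8 3.1]. Elementwise product with the kernel and sum: 4.2·2 + 0.7·1 + 4.6·0.5 + 2.4·-0.5 + 1.9·-0.5 + -0.1·1 + 3.1·0.5.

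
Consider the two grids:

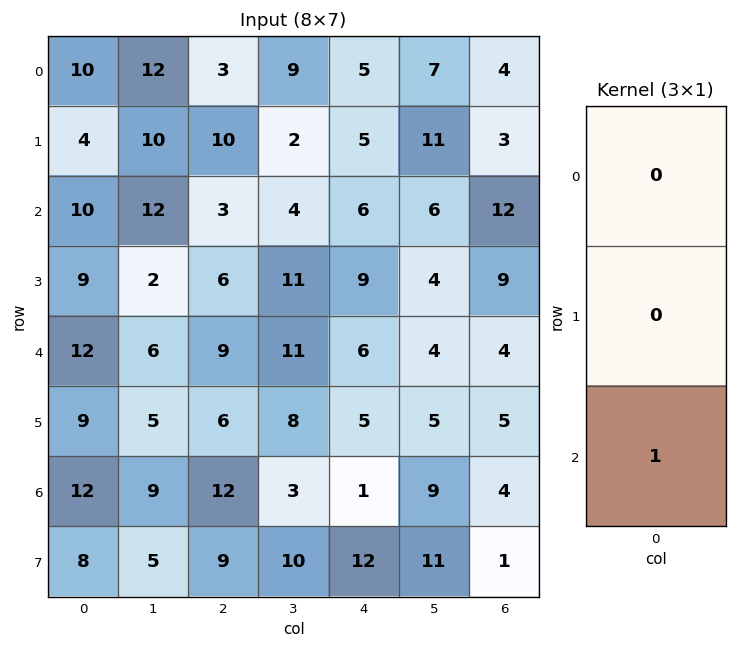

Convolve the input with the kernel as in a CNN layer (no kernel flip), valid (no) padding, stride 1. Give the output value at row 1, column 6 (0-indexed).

9

The receptive field on the input at this output position is [3 / 12 / 9]. Elementwise product with the kernel and sum: 9·1.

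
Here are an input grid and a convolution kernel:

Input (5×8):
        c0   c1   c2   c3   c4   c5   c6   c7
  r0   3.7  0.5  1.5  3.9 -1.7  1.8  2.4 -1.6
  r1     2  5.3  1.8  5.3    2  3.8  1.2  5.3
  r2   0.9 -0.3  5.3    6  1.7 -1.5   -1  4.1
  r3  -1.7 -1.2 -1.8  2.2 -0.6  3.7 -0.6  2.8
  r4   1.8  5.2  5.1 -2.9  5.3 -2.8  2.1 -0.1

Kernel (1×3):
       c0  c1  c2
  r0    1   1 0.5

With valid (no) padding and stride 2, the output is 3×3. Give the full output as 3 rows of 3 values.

Output[0,0]: The receptive field on the input at this output position is [3.7 0.5 1.5]. Elementwise product with the kernel and sum: 3.7·1 + 0.5·1 + 1.5·0.5.
Output[0,1]: The receptive field on the input at this output position is [1.5 3.9 -1.7]. Elementwise product with the kernel and sum: 1.5·1 + 3.9·1 + -1.7·0.5.

4.95 4.55 1.3
3.25 12.15 -0.3
9.55 4.85 3.55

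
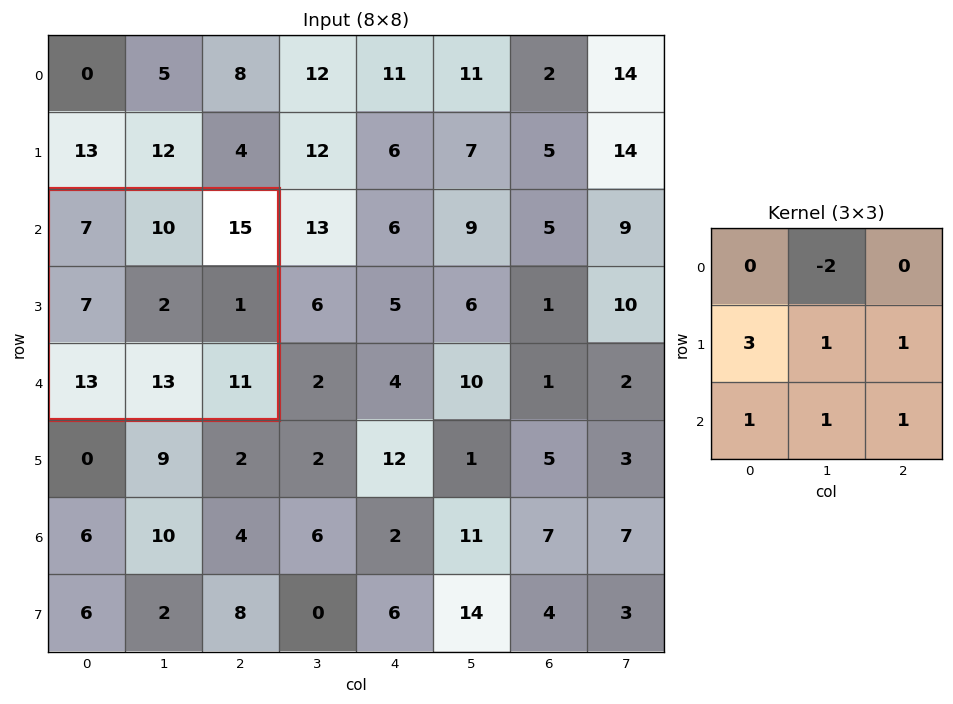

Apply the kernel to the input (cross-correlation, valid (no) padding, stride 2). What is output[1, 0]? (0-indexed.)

The receptive field on the input at this output position is [7 10 15 / 7 2 1 / 13 13 11]. Elementwise product with the kernel and sum: 10·-2 + 7·3 + 2·1 + 1·1 + 13·1 + 13·1 + 11·1.

41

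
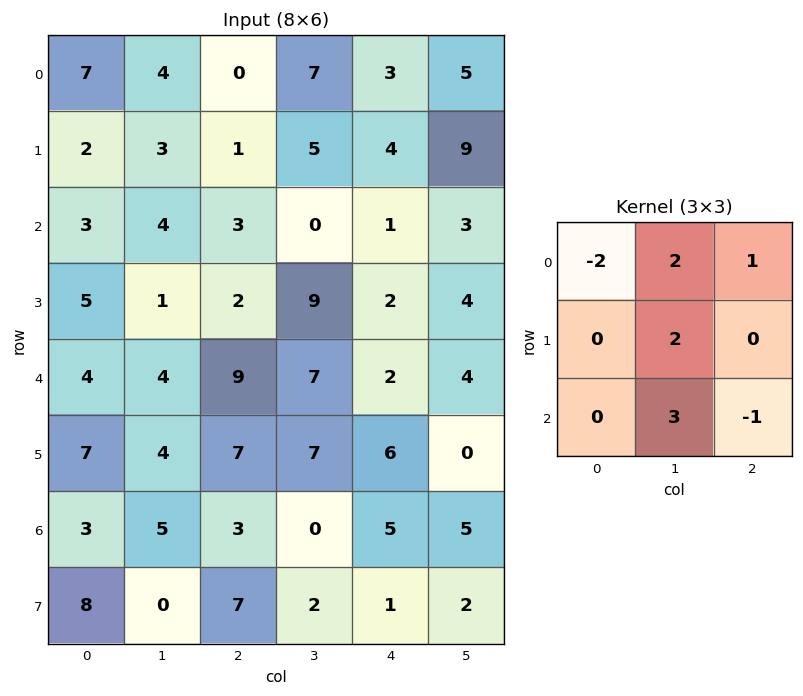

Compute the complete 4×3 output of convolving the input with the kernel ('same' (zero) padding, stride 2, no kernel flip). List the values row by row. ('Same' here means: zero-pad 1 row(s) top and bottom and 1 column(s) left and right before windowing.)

Output[0,0]: The receptive field on the zero-padded input at this output position is [0 0 0 / 0 7 4 / 0 2 3]. Elementwise product with the kernel and sum: 0·-2 + 0·2 + 0·1 + 7·2 + 2·3 + 3·-1.

17 -2 9
27 4 11
36 43 12
48 38 9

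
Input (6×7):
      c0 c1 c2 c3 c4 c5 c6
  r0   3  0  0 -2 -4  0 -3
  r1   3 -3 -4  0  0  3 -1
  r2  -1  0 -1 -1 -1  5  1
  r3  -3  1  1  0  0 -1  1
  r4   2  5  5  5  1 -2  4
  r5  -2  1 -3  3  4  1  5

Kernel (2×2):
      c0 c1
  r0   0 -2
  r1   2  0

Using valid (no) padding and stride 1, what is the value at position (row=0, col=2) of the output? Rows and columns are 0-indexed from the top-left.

The receptive field on the input at this output position is [0 -2 / -4 0]. Elementwise product with the kernel and sum: -2·-2 + -4·2.

-4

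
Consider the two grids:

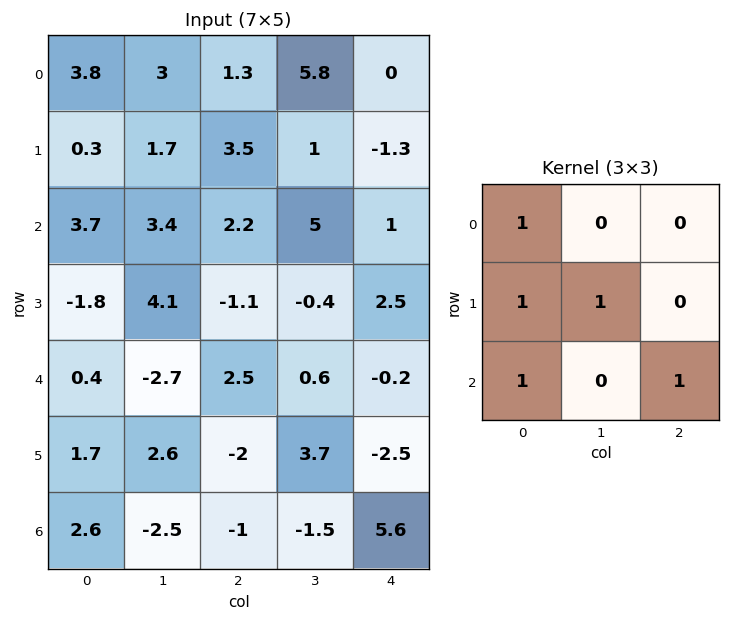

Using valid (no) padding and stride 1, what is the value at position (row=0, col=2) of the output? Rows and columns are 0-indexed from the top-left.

The receptive field on the input at this output position is [1.3 5.8 0 / 3.5 1 -1.3 / 2.2 5 1]. Elementwise product with the kernel and sum: 1.3·1 + 3.5·1 + 1·1 + 2.2·1 + 1·1.

9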